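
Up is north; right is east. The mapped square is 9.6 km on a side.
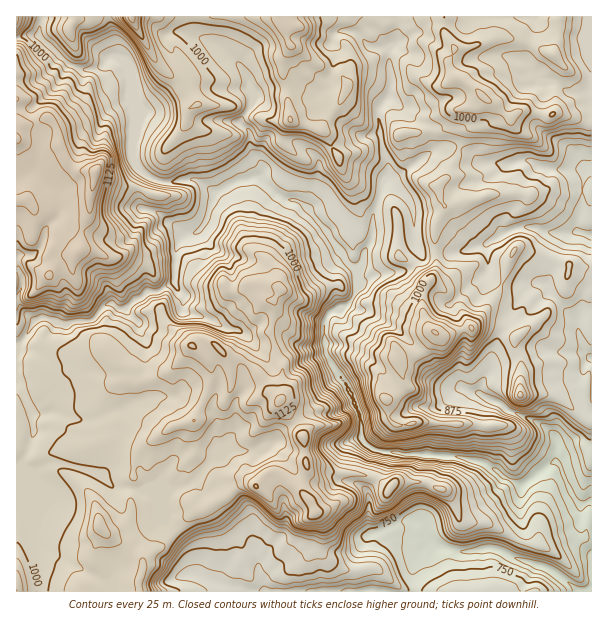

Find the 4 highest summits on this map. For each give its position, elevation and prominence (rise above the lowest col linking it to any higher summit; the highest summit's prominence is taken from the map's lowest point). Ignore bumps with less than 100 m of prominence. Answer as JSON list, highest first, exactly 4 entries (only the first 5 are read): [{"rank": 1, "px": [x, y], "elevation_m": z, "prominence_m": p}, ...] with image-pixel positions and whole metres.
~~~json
[{"rank": 1, "px": [96, 171], "elevation_m": 1245, "prominence_m": 605}, {"rank": 2, "px": [279, 401], "elevation_m": 1157, "prominence_m": 204}, {"rank": 3, "px": [435, 332], "elevation_m": 1102, "prominence_m": 182}, {"rank": 4, "px": [483, 96], "elevation_m": 1053, "prominence_m": 119}]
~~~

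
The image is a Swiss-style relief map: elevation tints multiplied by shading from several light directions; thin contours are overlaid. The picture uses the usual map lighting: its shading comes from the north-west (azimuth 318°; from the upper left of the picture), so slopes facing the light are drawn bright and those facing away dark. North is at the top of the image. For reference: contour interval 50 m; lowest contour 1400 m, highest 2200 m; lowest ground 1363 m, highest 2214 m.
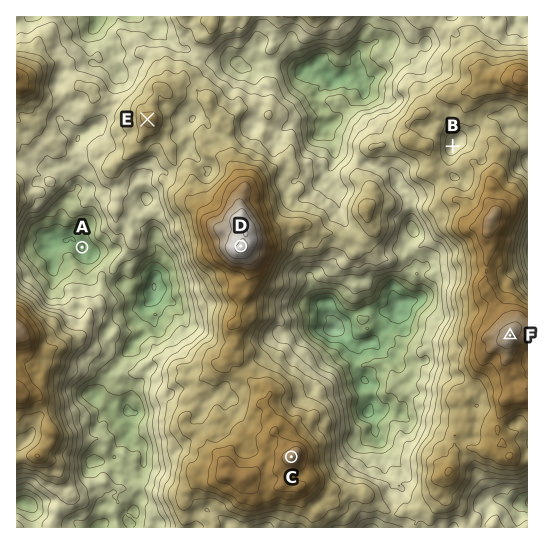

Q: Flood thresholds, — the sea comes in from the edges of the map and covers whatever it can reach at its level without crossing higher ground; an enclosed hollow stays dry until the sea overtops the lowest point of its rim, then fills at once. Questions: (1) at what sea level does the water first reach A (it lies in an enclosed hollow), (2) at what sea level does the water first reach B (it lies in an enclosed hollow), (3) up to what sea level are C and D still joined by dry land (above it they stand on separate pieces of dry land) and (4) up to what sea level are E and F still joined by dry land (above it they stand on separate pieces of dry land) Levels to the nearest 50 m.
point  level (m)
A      1600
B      1800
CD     1900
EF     1750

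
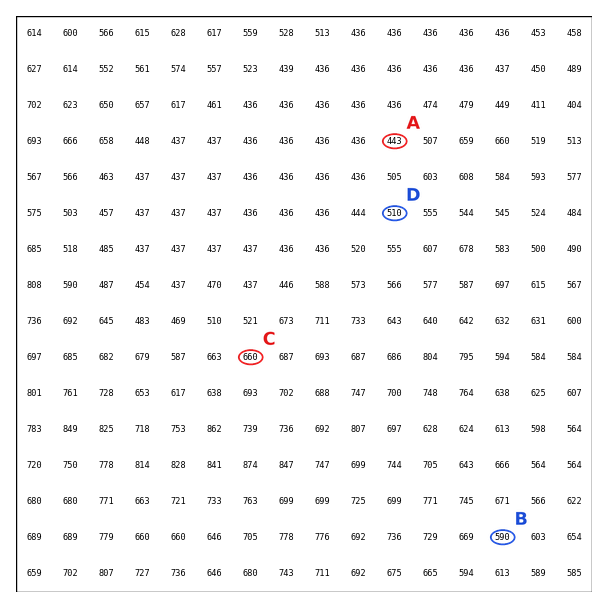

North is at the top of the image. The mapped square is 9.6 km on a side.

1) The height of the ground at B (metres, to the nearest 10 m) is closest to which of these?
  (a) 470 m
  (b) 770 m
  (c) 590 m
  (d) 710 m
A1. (c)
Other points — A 440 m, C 660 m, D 510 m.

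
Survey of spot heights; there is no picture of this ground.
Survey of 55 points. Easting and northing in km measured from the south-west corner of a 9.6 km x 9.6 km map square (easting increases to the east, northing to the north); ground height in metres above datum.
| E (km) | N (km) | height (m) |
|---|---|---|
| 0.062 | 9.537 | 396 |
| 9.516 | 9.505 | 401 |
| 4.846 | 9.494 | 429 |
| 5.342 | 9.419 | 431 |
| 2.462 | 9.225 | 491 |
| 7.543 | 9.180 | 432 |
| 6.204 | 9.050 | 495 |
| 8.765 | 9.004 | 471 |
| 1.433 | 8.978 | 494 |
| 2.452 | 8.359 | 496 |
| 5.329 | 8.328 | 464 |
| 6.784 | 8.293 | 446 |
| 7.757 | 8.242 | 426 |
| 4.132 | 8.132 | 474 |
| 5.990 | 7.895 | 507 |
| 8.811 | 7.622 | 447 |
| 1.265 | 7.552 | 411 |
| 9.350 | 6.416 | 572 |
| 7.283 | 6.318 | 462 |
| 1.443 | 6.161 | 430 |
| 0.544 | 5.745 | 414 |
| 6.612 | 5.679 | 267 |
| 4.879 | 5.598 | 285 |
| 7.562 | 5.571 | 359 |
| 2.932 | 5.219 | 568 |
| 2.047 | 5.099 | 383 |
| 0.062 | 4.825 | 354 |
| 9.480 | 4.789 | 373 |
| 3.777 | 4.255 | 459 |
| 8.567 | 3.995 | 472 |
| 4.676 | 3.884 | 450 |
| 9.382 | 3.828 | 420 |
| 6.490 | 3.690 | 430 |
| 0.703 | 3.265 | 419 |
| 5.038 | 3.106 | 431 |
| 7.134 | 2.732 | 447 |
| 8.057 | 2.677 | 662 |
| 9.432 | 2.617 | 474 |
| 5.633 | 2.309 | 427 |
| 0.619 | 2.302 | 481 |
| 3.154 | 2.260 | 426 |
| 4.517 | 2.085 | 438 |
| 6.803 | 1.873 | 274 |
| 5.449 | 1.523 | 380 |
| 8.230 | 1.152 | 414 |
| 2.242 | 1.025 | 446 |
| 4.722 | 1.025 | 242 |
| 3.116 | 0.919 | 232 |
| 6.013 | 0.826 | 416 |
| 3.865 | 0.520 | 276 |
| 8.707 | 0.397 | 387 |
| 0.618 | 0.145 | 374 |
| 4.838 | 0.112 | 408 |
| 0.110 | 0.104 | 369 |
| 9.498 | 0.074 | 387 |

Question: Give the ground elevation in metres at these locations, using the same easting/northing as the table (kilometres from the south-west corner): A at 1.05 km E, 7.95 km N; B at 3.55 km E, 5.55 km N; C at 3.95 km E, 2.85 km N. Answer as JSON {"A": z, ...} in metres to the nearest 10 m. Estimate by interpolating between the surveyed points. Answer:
{"A": 340, "B": 530, "C": 430}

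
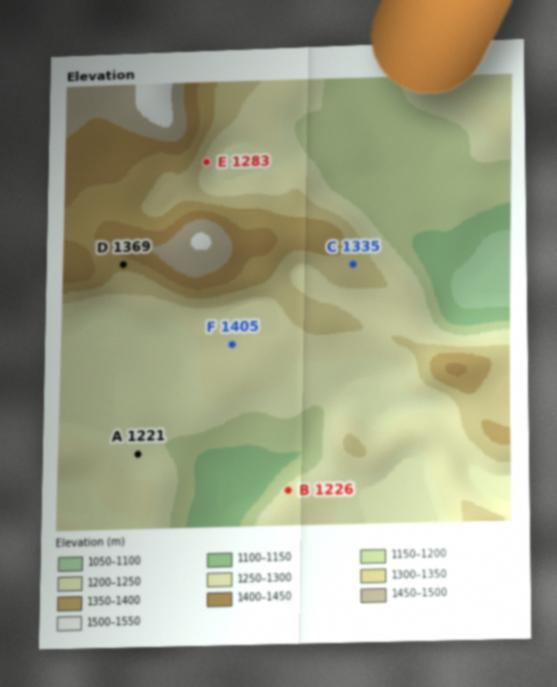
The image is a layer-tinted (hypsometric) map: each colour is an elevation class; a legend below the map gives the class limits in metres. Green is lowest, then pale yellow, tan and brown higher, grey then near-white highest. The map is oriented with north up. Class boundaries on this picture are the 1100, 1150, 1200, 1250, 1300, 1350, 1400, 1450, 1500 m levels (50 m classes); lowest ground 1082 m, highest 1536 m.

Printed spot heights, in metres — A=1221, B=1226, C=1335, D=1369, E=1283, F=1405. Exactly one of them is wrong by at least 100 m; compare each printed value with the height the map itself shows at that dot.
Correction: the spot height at F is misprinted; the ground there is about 1280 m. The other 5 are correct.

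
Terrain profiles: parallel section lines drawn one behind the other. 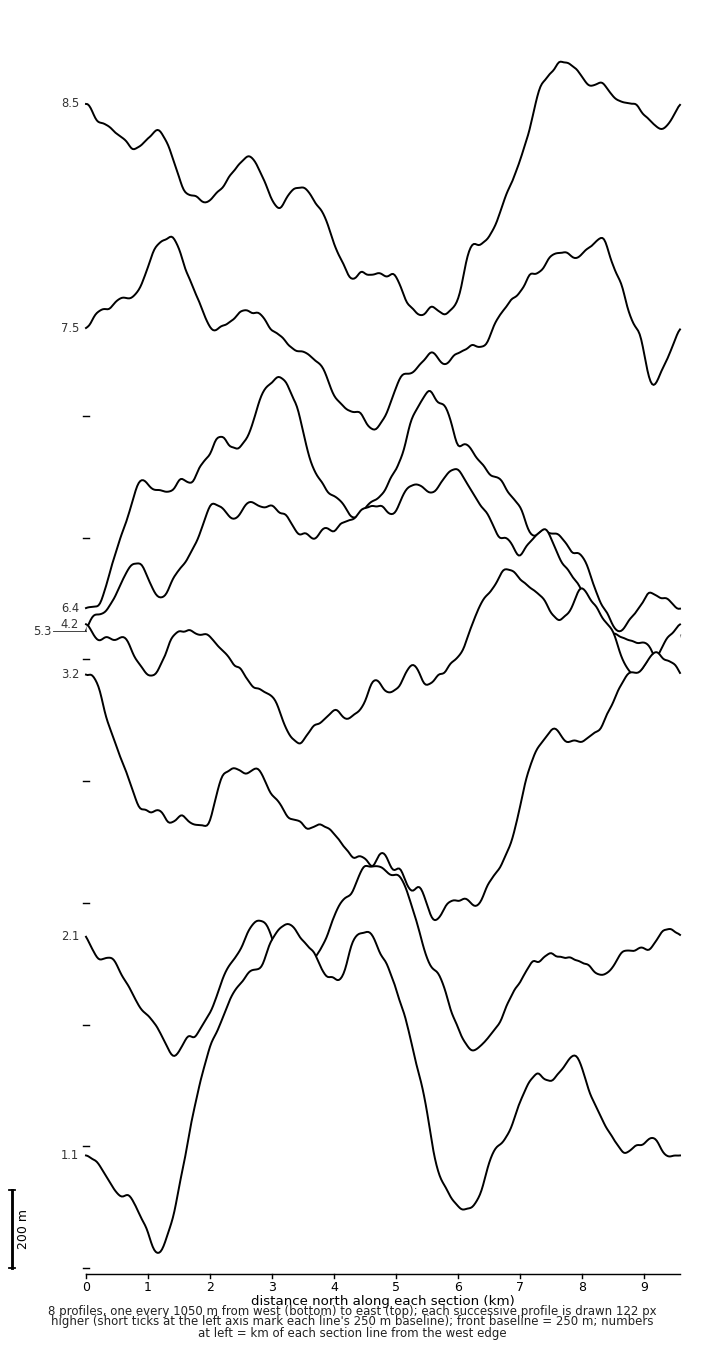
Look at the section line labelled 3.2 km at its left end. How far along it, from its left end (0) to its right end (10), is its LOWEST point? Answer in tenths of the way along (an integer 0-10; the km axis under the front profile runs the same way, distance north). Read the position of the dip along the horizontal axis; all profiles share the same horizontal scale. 6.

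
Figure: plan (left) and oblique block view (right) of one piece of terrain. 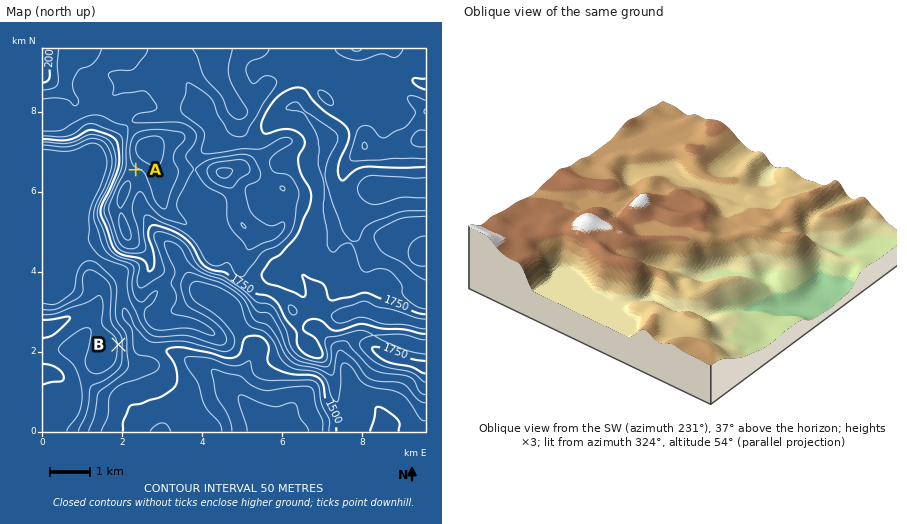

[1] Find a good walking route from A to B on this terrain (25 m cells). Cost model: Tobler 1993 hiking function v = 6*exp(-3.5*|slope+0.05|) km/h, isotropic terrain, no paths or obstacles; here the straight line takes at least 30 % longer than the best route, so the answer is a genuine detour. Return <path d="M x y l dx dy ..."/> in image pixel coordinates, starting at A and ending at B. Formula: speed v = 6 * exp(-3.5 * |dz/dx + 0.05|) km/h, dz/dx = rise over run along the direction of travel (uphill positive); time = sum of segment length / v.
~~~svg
<path d="M136 170l2 6 2 10 2 6 0 18 2 4 0 24 6 10 0 8-6 12-10 8-10 20-2 2-6 14 0 14 2 6 0 12"/>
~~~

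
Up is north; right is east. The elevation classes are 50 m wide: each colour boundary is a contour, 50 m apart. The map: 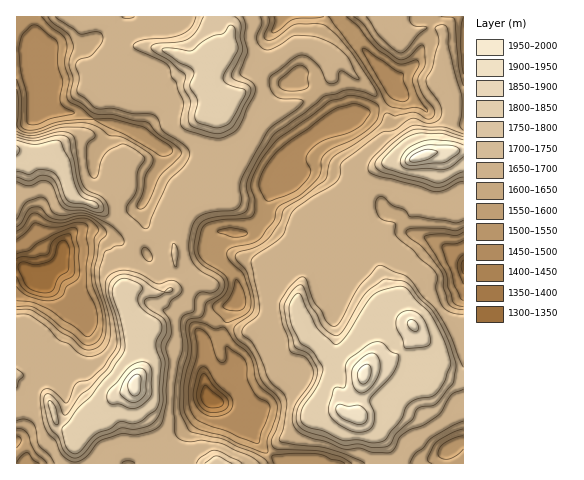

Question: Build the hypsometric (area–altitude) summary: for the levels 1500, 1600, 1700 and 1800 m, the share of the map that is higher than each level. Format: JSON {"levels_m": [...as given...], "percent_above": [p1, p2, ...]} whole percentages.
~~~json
{"levels_m": [1500, 1600, 1700, 1800], "percent_above": [89, 73, 27, 16]}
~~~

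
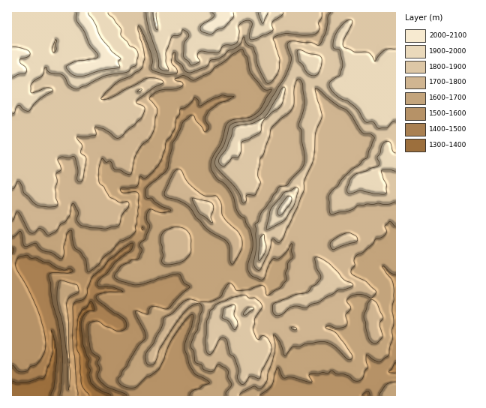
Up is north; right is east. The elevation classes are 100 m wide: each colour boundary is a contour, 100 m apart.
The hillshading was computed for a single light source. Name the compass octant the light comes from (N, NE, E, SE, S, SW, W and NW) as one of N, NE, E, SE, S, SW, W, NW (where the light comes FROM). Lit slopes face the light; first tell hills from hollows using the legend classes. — NE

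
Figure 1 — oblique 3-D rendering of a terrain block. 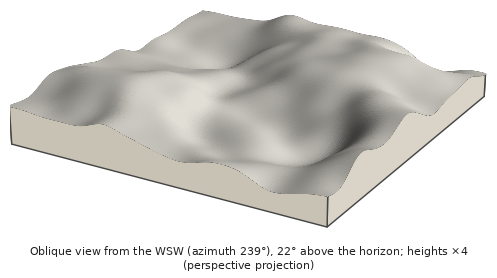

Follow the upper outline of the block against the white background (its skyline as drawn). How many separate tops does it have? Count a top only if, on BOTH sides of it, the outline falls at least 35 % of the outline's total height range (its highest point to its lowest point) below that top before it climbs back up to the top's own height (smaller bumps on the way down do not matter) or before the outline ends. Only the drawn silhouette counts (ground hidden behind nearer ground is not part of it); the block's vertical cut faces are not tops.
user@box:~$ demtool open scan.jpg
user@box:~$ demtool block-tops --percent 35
1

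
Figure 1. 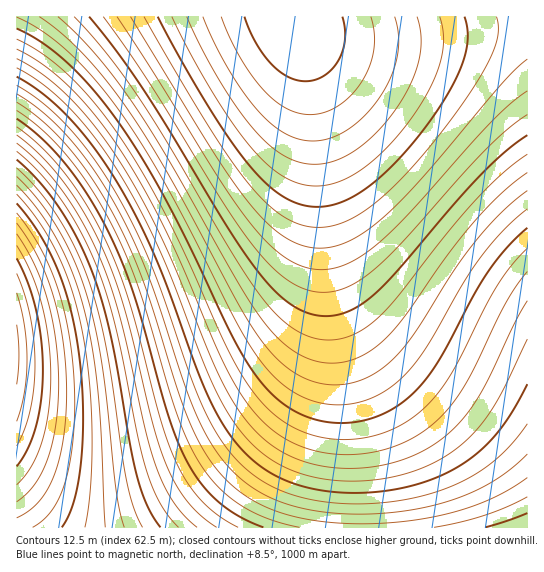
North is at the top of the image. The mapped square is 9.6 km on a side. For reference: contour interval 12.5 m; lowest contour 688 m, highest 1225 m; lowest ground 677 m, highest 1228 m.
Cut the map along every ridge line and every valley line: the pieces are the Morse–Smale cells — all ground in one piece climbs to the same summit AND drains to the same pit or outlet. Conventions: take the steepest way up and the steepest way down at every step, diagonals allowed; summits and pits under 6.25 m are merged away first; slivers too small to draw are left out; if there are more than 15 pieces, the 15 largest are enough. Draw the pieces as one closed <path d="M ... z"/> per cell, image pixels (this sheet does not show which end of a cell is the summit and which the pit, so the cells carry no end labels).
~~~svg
<path d="M527 16l-511 1 1 511 346-1 0-37-4-52-30-157-17-195-8-39-11-25 17 10 11 3 22 2 32 0 83-8 51-9 18-1z"/><path d="M527 19l-101 14-51 4-32 0-22-2-11-3-15-9 9 24 8 39 17 195 30 157 4 90 165-1z"/>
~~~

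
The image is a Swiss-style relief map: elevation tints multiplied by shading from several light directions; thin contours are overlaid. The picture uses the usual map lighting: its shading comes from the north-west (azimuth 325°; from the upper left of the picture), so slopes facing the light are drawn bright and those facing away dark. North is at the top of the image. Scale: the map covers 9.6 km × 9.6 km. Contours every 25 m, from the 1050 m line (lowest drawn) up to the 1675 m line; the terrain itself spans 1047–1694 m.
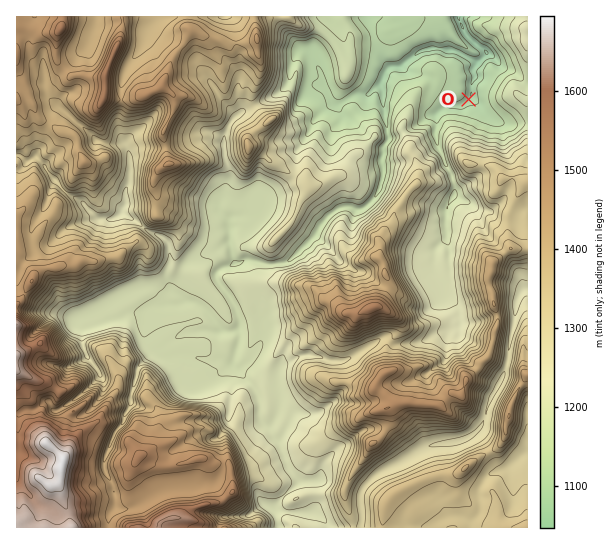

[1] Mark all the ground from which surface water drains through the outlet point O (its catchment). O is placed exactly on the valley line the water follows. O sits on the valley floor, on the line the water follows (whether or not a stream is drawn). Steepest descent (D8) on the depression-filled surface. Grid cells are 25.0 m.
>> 10.225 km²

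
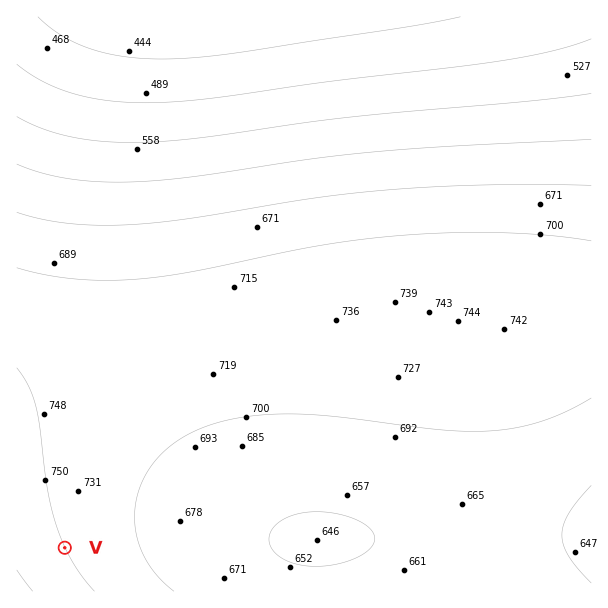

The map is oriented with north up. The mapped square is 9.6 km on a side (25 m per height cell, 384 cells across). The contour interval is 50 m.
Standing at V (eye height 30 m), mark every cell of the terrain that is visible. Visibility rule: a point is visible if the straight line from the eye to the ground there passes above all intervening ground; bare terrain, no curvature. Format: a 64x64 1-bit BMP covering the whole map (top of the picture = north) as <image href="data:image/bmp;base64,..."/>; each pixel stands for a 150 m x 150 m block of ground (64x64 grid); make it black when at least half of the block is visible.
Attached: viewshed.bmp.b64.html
<image width="64" height="64" href="data:image/bmp;base64,Qk0+AgAAAAAAAD4AAAAoAAAAQAAAAEAAAAABAAEAAAAAAAACAAATCwAAEwsAAAIAAAAAAAAA////AAAAAAD/////////4P/////////g/////////+D/////////4P/////////g/////////+D/////////4P/////////g//////////D/////////8P/////////w//////////D/////////+P/////////4//////////j/////////+P/////////8//////////z//////////P/////////+//////////7//////////v/////////+//////////7//////////n/////////8D/////////wD////////+AB////////gAA///////8AAAP/////+AAAAD////8AAAAAAP//gAAAAAAAAAAAAAAAAAAAAAAAAAAAAAAAAAAAAAAAAAAAAAAAAAAAAAAAAAAAAAAAAAAAAAAAAAAAAAAAAAAAAAAAAAAAAAAAAAAAAAAAAAAAAAAAAAAAAAAAAAAAAAAAAAAAAAAAAAAAAAAAAAAAAAAAAAAAAAAAAAAAAAAAAAAAAAAAAAAAAAAAAAAAAAAAAAAAAAAAAAAAAAAAAAAAAAAAAAAAAAAAAAAAAAAAAAAAAAAAAAAAAAAAAAAAAAAAAAAAAAAAAAAAAAAAAAAAAAAAAAAAAAAAAAAAAAAAAAAAAAAAAAAAAAAAAAAAAAAAAAAAAAAAAAAAAAA=="/>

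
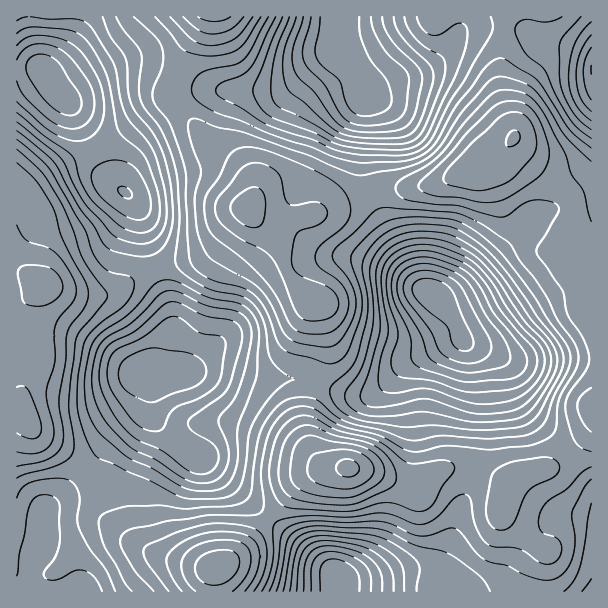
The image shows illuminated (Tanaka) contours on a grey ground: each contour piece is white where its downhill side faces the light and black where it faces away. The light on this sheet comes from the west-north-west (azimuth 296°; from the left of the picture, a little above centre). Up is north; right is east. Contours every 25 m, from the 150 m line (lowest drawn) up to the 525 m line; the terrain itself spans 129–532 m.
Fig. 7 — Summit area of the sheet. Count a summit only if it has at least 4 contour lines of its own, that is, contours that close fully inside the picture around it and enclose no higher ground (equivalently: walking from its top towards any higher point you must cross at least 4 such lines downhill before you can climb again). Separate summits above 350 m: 1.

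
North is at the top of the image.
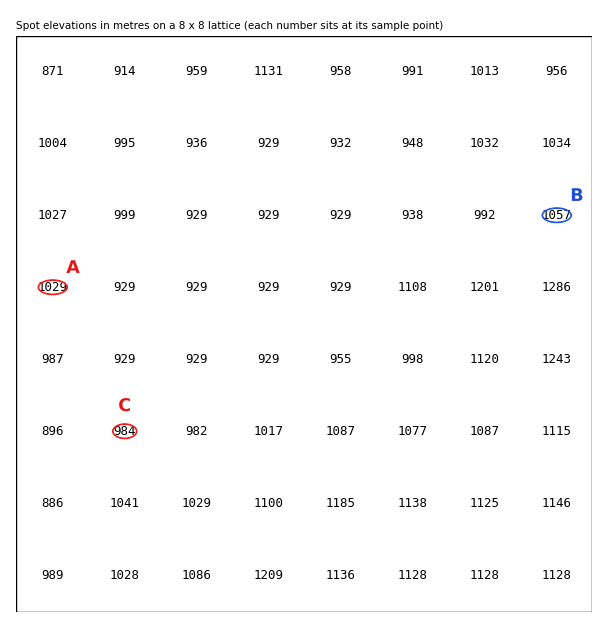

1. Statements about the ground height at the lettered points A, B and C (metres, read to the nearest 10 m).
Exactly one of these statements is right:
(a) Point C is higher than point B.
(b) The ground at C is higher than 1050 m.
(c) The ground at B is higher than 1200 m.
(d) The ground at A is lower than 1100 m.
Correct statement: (d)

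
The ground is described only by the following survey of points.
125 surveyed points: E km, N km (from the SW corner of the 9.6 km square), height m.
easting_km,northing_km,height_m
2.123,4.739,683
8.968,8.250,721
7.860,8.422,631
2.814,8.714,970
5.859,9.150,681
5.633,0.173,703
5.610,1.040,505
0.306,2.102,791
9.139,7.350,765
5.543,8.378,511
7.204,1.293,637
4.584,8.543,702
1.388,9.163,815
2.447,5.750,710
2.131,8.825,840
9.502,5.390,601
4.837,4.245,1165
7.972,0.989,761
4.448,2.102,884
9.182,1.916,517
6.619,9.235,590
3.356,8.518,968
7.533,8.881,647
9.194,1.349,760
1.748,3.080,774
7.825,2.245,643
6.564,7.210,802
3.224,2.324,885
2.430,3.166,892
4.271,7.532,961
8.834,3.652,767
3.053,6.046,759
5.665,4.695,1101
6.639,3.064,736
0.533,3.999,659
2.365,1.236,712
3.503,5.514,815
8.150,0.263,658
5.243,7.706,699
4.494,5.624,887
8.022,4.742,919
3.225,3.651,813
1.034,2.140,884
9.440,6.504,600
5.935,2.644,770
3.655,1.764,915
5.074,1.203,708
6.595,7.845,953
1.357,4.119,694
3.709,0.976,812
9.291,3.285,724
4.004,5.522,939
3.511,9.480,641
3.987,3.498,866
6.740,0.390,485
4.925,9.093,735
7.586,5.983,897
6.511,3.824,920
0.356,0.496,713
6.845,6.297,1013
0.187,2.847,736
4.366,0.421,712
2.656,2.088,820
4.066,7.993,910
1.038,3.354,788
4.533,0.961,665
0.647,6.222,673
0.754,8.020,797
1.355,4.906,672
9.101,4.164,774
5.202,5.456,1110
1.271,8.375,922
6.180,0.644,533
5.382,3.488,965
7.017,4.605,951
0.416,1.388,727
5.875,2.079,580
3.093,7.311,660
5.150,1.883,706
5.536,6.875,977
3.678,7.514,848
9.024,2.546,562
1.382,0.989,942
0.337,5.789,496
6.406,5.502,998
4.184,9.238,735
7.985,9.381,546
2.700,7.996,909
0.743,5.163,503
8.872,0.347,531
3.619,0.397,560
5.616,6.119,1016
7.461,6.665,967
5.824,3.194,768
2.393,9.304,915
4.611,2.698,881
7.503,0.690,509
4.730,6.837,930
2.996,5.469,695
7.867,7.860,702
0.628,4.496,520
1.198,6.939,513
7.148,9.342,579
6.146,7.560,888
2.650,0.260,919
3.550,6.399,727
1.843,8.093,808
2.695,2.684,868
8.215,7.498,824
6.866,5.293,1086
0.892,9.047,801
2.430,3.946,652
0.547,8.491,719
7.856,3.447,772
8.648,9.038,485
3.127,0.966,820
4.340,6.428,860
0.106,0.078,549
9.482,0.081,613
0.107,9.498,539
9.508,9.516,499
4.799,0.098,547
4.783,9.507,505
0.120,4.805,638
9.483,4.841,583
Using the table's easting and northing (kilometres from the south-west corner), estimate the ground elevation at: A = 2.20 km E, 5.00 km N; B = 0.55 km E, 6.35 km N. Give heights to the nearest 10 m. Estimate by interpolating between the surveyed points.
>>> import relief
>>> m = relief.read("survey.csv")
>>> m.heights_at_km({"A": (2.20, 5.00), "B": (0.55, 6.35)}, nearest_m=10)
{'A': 680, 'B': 600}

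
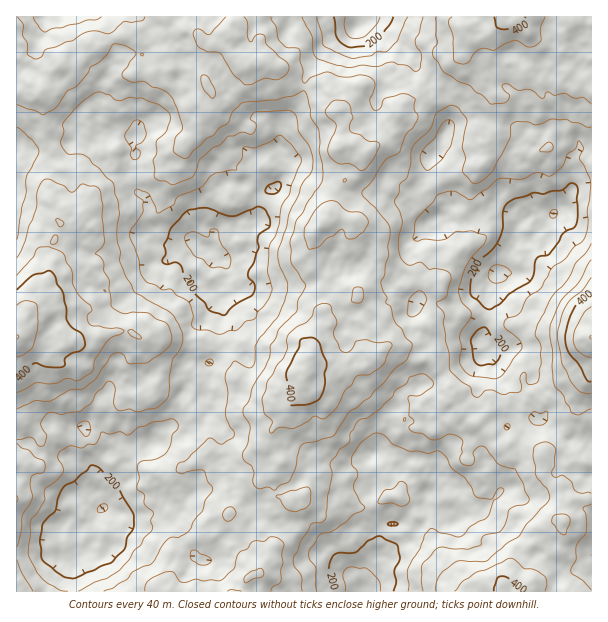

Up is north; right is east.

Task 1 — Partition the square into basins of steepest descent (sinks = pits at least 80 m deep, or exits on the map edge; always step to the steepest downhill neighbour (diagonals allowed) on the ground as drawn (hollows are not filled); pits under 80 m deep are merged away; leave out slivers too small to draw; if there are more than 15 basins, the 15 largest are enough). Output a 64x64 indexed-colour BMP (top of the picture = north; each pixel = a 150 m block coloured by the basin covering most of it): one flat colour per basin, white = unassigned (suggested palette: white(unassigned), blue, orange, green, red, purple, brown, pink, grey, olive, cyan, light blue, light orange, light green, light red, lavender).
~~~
<image width="64" height="64" href="data:image/bmp;base64,Qk12CAAAAAAAAHYAAAAoAAAAQAAAAEAAAAABAAQAAAAAAAAIAAATCwAAEwsAABAAAAAAAAAA////ALR3HwAOf/8ALKAsACgn1gC9Z5QAS1aMAMJ34wB/f38AIr28AM++FwDox64AeLv/AIrfmACWmP8A1bDFAFVVVVVVVVVVURERERM0RERERERERERERERERDMzMzMzVVVVVVVVVVVRERERETREREREREREREREREREQzMzMzNVVVVVVVVVVVERERERNERERERERERERERERERDMzMzM1VVVVVVVVVVUREREREzREREREREREREREREREQzMzMzVVVVVVVVVVVVEREREzNEREREREREREREREREREMzMzNVVVVVVVVVVVVRERETMzRERERERERERERERERERDMzM1VVVVVVVVVVVVVVERMzM0REREREREREREREREREQzMzVVVVVVVVVVVVVVURMzMzREREREREREREREREREREMzNVVVVVVVVVVVVVEREzMzREREREREREREREREREREQzM1VVVVVVVVVVVVERETMzNERERERERERERERERERERDMzVVVVVVVVVVVVEREREzMzNEREREREREREREREREREMzNVVVVVVVVVVVURERERMzMzREREREREREREREREREQzM1VVVVVVVVVVURERERETMzM0REREREREREREREREQzMzVVVVVVVVVVVVERERERETM0RERERERERERERERERDMzMVVVVVVVVVVVVVERERERREREREREREREREREREREMzMxFVVVVVVVVVVVVREVURFEREREREREREREREREIiIzMzERVVVVVVVVVVVVVVVVVERERERERERERERERCIiIiMzMREVVVVVVVVVVVVVVVVUREREREREREREREREIiIiIjMxERVVVVVVVVVVVVVVVVVERERERERERERERCIiIiIiMzEREVVVVVVVVVVVVVVVVVRERERERERERERCIiIiIiIjMRERVVVVVVVVVVVVVVVVVERERERERERERCIiIiIiIiMxERFVUREVVVVVVVVVVVVVRERERERERERCIiIiIiIiIzERFVURERERVVVVVVVVERFUREREREREREIiIiIiIiIiMREVVREREREVVVVVVRERERREREREREREIiIiIiIiIiIhERVVEREREVVVVVVVERERFEM0REREREQiIiIiIiIiIiERFRERERERVVVVVVERERETMzMzREREQiIiIiIiIiIiIRERERERERVVVVVVEREREREzMzMkRCIiIiIiIiIiIiIhETMRERERFVVVVVERERERETMzMyIjMiIiIiIiIiIiIiMzMzMzERERURERERERERERMzMzIiIjIiIiIiIiIiIiITMzMzMRERERERERERERERETMzMyIiIiIiIiIiIiIiIhMzMzMxEREREREREREREREREzMzIiIiIiIiIiIiIiIiEREREREREREREREREREREREzMzIiIiIiIiIiIiIiIiIRERERERERERERERERERERERMzIiIiIiIiIiIiIiIiIhERERERERERERERERERERERMzMiIiIiIiIiIiIiIiIiEREREREREREREREREREREREzMzIiIiIiIiIiIiIiIiIRERERERERERERERERERERETMzMiIiIiIiIiIiIiIiIhERERERERERERERERERERETMzMzIiIiIiIiIiIiIiIiERERERERERERERERERERERMzMzMiIiIiIiIiIiIiIiIREREREREREREREREREREREzMzMyIiIiIiIiIiIiIiIhERERERERERERERERERERETMzMzIiIiIiIiIiIiIiIiEREREREREREREREREREREREzMyIiIiIiIiIiIiIiIiIRERERERERERERERERERERERMiIiIiIiIiIiIiIiIiIhEREREREREREREREREREREREiIiIiIiIiIiIiIiIiIiERERERERERERERERERERERERIiIiIiIiIiIiIiIiIiIREREREREREREREREREREREREiIiIiIiIiIiIiIiIiIhERERERERERERERERERERERESIiIiIiIiIiIiIiIiIiERERERERERERERERERERERERMyIiIiIiIiIiIiIiIiIREREREREREREREREREREREREzIiIiIiIiIiIiIiIiIhERERERERERERERERERERERETMyIiIiIiIiIiIiIiIiERERERERERERERERERERERERMzMiIiIiIiIiIiIiIiIREREREREREREREREREREREREzMzIiIiIiIiIiIiIiIhERERERERERERERERERERERETMzMyIiIiIiIiIiIiIiERERERERERERERERERERERERMzMzIiIiIiIiIiIiIiIREREREREREREREREREREREREzMzMyIiIiIiIiIiIiIhEREREREREREREREREREREREzMzMzMiIiIiIiIiIiIiEREREREREREREREzERERERETMzMzMzMiIiIjMiIiIiIzMzERERERERMzMzMxERETMzMzMzMzMzIiIiMzIiIjMzMzMxEREREREzMzMzERETMzMzMzMzMzMyIiIzMjMzMzMzMzERERETMzMzMzMxEzMzMzMzMzMzMzIiIzMzMzMzMzMzMzERERMzMzMzMzMzMzMzMzMzMzMzMyIiMzMzMzMzMzMzMxEREzMzMzMzMzMzMzMzMzMzMzMzMiIzMzMzMzMzMzMzMxEzMzMzMzMzMzMzMzMzMzMzMzMzIjMzMzMzMzMzMzMzMzMzMzMzMzMzMzMzMzMzMzMzMzMzMzMzMzMzMzMzMzMzMzMzMzMzMzMzMzMzMzMzMzMzMzMzMzMzMz"/>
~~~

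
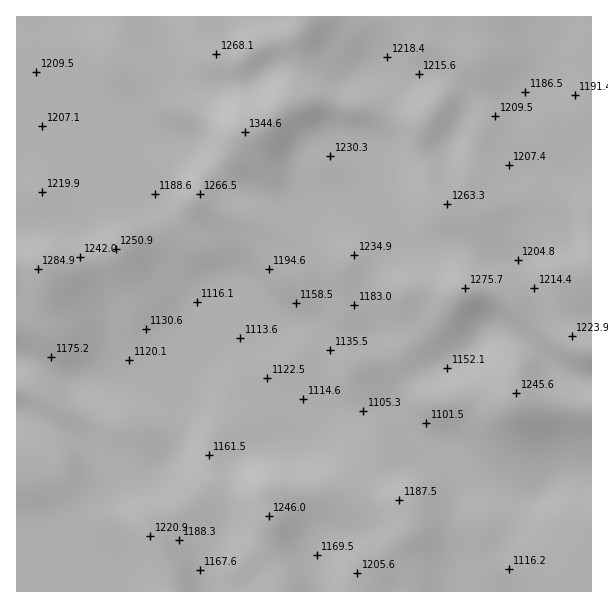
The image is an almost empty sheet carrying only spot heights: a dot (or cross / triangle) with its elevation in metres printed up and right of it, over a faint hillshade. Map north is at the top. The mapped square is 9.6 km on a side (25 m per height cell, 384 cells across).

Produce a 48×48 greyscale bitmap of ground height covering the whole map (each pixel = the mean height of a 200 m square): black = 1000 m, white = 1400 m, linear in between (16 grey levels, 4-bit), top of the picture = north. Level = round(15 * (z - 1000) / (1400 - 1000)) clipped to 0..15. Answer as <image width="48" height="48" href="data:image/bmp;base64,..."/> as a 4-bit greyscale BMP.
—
<image width="48" height="48" href="data:image/bmp;base64,Qk32BAAAAAAAAHYAAAAoAAAAMAAAADAAAAABAAQAAAAAAIAEAAATCwAAEwsAABAAAAAAAAAAAAAAABEREQAiIiIAMzMzAERERABVVVUAZmZmAHd3dwCIiIgAmZmZAKqqqgC7u7sAzMzMAN3d3QDu7u4A////AGZmZmZmZ3h2ZneIh3d4h3dmZVVVVERERGZmZmZmd4h2Z3eIh3Z4iHd2ZVVVVERERGZmZmZneIh2Z3iId2Z3iHd2ZVVVRERERGZmZmd3iId2Z3iId2Z3d3d3ZlVURERERGZmZ3d3iId2Z3iIh3Z3d3eHdlVUQzRERGZmd3d4iHd3d3iZh3d3d3eHdlVEMzRERHd3d3d4h3d3d3iZmHd3d3d3ZVRDMzNERHd3d3d3Znd3d4iZmIiHd3d3ZUMzMzMzM4iIh3ZmZmd3d4iZmIiHdmZmVDMzMzMzM4iIh2ZmZmZnd3eIh3d2ZlVVQzMzMzMyIpmIh2ZmZlVmZmZmZmZmVVVEMzMzREMzIpiIdmZmZlVWZVVVVVVVVVRDMzNEVUQzM4iHZmZmZlVVZVVVVERFVURDMzRVZVVERHd3Zmd3ZVVVVVVVVEREREQzNEVmd2ZmVnd3d3d2ZVRFVVVVVEREREM0RVZ3iId3d3d3dmZlVURFVVVVVERERENFZnd4mZiIh4iHZVVVREREVVVVRERERERFZneImZiHd4d2VVREREREVVVVVERVVVVVZneImZh2ZnZmVVVERERERVVVVVVVZVVVVmZ4iYdmZ2ZmZlVVRERERERFVVVWZmZmZmZniHd3iHeIdmVVVEREREREVVVWZmZ3d2Zmd3eImYiIh2VVVURERERERVVmZmd4iHdmZ3iIiJmYh2ZmVVRERERERVZmZneIiYd2eIiIiJmZh3ZmZVVERERFVWZ3d3iJmZmIiZiIiKqpiHZmZlVERERVZ3d3d4mZmqqZmZiImaqqmHd3dmVUREVWd3d4iImZmqqqmYiZmau6mYiIdmVVVVVniIiIiJmZmZqZmIiZqqqqqZmYh2ZmVWZ4iIiJmYiIiJmYiIiZmpqpmZmZh3d2ZniIiIiJmIiIiJmYiIiJmYiIiImZiHd3d4iIiIiIiIiIiJmZiIiIiIiIiIiIiId3iJmYiIiIiIiImZmZmIiIiIiIiIiId3iJmZmIiIiIiIiJmqqZmYiIiIiIiIh3d3iamZiIiIiIiIiJqqqZmYiHeIiIiIh3d3iamYmZiIiIiIiJqqqZmYh3d4iIiIh3d3iZmZmpmIiIiIiZqZmZiId3d4iIiIh3d4iJmru6mZmYiIiZmZmZiHd3d4iIiIh3d3eIq8y6mZmIiIiZmZmYiHd3d4iIiIh3d3d4rN3LqZmIiImamYiIh3d3d4iIiIh3d4iJrN3cupmJmZmqqYiIh3d3d4iIiIh3iIiZq8zMy6qaqpmqqYiIh3d3d4iIiIh4iJmZmrvMzLuqqpmZqZiIh3d3d4iIiIiIiZmZmaq8zMuqqZmZmZiId3d3d4iIiIiJmZmZmaqru7qpmIiIiYiIh3d3d4iIiIiZmYiZmqqqu7qZiIiIiJmZiHd3d4iIiImZmYmZqru7u7qpmIiJmZmZiHd3d4iIiJmZmYmaqrvMzLuqmYiZmZmZiHd3d4iIiImZmZmaqqu8zcu6qZmZmZmYiHd3d4iIiImZmZmaqqq7zdy6qpmZmZmZiId3dw=="/>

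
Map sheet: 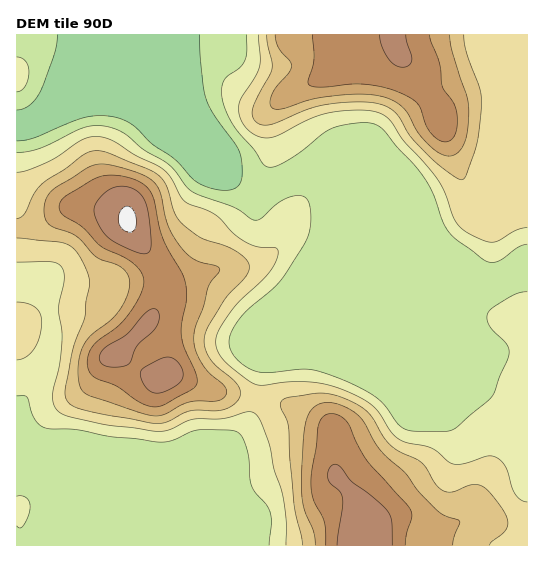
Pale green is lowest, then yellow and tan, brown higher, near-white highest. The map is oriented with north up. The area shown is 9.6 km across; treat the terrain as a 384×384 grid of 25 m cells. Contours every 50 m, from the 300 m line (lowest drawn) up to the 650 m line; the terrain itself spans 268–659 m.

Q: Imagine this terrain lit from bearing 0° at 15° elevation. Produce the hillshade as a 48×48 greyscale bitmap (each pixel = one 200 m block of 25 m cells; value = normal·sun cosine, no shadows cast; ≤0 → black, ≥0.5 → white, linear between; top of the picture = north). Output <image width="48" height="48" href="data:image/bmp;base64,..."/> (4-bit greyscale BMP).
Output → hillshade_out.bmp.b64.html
<image width="48" height="48" href="data:image/bmp;base64,Qk32BAAAAAAAAHYAAAAoAAAAMAAAADAAAAABAAQAAAAAAIAEAAATCwAAEwsAABAAAAAAAAAAAAAAABEREQAiIiIAMzMzAERERABVVVUAZmZmAHd3dwCIiIgAmZmZAKqqqgC7u7sAzMzMAN3d3QDu7u4A////AHeIiIiIiIiIiIiIiIh2eIiIiHd4h2VWeHeIiIiIiIiIiIiIiIdmaIiZiHd4h2VmeHd4iIiIiIiIiIiId3dlZ4mZmIeJmXd4mYh4iIiIiIiIiIiHZndlZ4maqpmqupmaqpiIiIiIiIiIiIiHZmd2Znmqqqq7u6qqqZmIiIiIiIiIiIiHZmd3d3mqqqqqu7qpmZmIiIiIiIiIiIiId2d4iImqqqqqq7upiJiIiIiIiIiIiIiId3eImZmqu7uqq7qpmYh4iIh3d3Z3iIh3d3eImZmqzdy7qqqZmXd3d3ZVVENFZ3d3d3eIiZmrze3LqZmZmXZlVDMiEQATRERWd3eIiJmrzd3cupmZiHdkMRAAAAAAEQE1ZmeJqqu8zLu6qqmYiHd1MRERAAAAAAAkZneazd7ty5iImqqYh3h2VDMzIiEQASJFeJms7//+yYiIiKqYd3eIhlRERFQiNXiJq8zN///smIiIiImYd2eJmFQ0VndlabzM3e7u7+25iIiIiIiYiFZ4mGREaJmZq97tzN3dzKmIiIiIiIiZmVVomZh2eJqqu8zLqaqqqYiIiIiIiIiImVZniry5h4mqqZqZiIiIiIiIiIiIiIh3d3d3ic3sl2eJh3d4iIiIiIiIiIiIiIdlZph3iaztuXd3dVVWiIiIiIiIiIiIiIZmZpmHiJrMy5h3ZUREZ4iIiIiIiIiIiHeIiJmIiIibu6mHdlQzRniIiIiIiIiIiImquoiIiIiJqqmIh2VDNGeIiIiIiIiIiImqvIiIiId3iIiIh2VEREaIiIiIiIiIiIiJq3d3d3ZVVWiZmYdmZUV4iIiIiIiIiIZmiWZmZlQyI2iauqmZl2VniIiIiIiIh2VFZ1REREMRE2mru7vMuoZWiIiIiIiIdkRERFRDIjMiNXm7qrzMu5dmeIiIiIiIYzNEQ3ZTIjRVV4q7qqu7qph3eIiIiIiHQzRVVJhkNFZ3iJmqqruqmZmIeIiIiIiGVVZ3ZpmHd3iJmZmrzMy6maqYeIiIiIh2ZniId5mqqqmqu7qr3u3KmZqYd4iIiIh1Z4iIiKq83Lu97tu83ty5iImZh4iIiIdUVoiIiKvN3czf//7cy6qYd3iIh4iIiIUzRniIiLvM3d3v///sqIiHdmZ4iIiIiGMiNXiIiNzMzM3u///aiIh2ZmZneIiIhjERJGeIh93dzd3d3e2oiIdURFVmZ3d3ZCESNGeId8zd3u7t3LmIiHUyIjRVVmZmQyI0VmeIh4ms3v/u25iIh1Q0MyIzRERDMzRXd3eIiUaJq93cuYiIh1VndTEREREREjV4mIeIiURoiJmZiIiIhmaJmGMQAAAAATWJmYiIiFVniIiIiIiId3iaqpdTEAAAAkZ5mpiIiHZniIiIiIiId4mqu7qXVDMzNFZ4mZmIiIdmeIiIiIiId4mqqZmZd2ZmZmd4mZmIiJh2eIiIiIiId4mZh2Z4h3d3d3iJmZmIiJiHeIiIiIiIeIiIdlVnh3d3d4mZmZiIiIiHeIiIiIiIiIiIdlVnd3h3d4mZmYiIiA=="/>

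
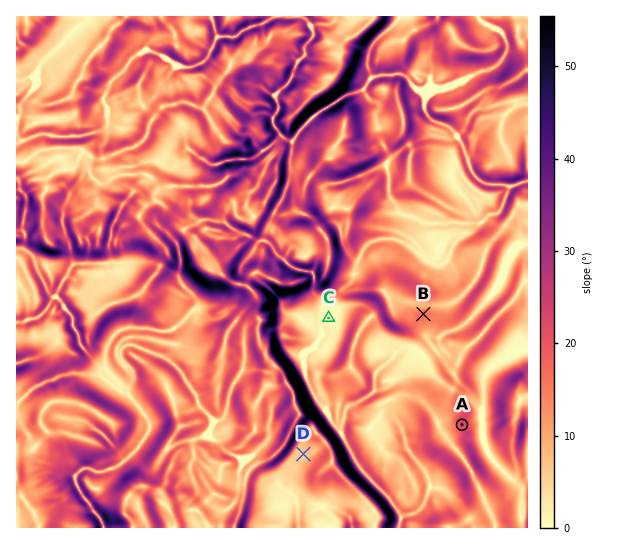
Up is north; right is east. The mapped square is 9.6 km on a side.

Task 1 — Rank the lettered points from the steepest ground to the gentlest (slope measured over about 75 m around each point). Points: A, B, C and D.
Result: A B D C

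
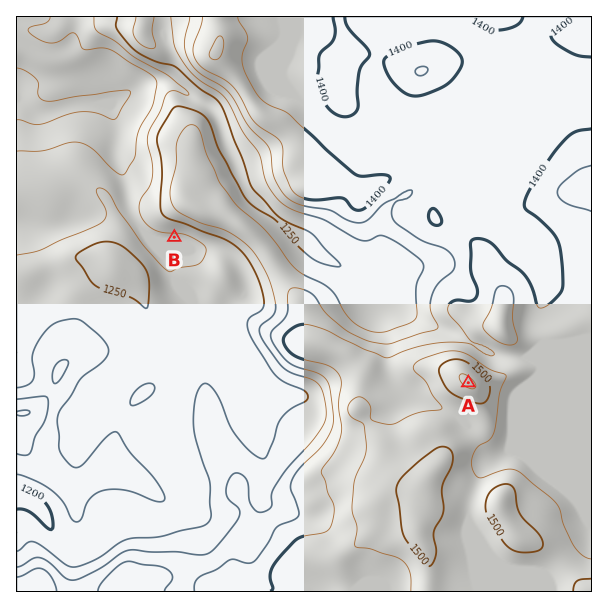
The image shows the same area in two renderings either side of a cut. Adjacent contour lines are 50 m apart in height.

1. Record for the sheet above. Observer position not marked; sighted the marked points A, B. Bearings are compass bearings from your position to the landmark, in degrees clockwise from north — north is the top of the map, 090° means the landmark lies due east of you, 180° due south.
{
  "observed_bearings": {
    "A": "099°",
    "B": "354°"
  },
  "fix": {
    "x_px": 185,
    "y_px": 338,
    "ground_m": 1210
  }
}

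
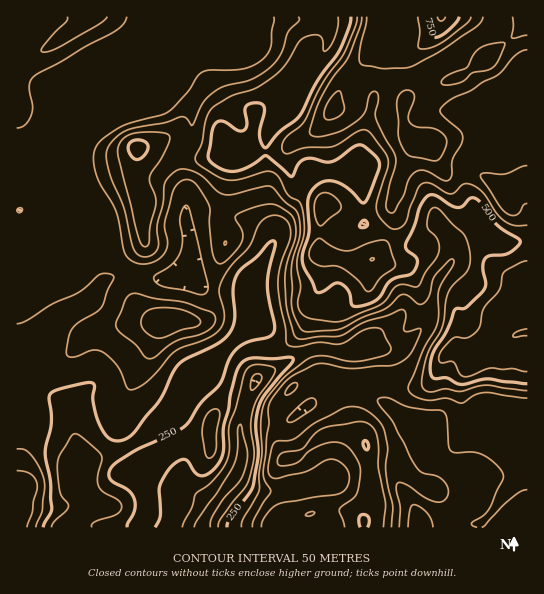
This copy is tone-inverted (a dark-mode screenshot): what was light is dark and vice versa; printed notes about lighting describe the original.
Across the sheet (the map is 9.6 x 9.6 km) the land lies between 130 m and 800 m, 400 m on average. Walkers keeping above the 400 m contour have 38.4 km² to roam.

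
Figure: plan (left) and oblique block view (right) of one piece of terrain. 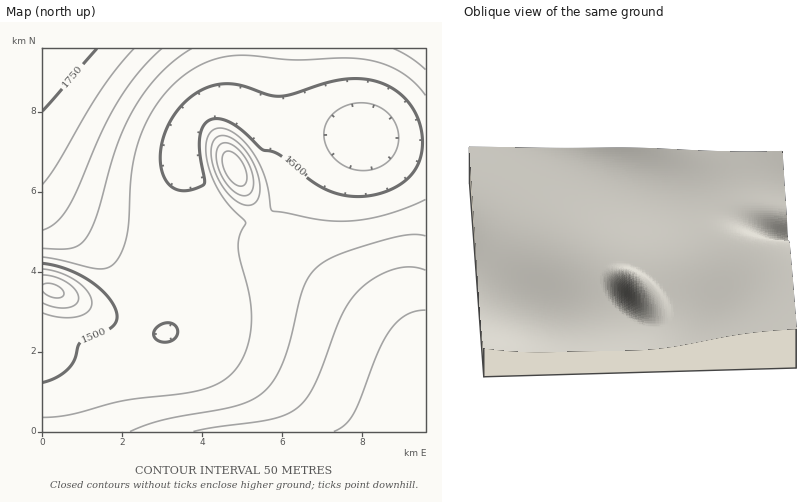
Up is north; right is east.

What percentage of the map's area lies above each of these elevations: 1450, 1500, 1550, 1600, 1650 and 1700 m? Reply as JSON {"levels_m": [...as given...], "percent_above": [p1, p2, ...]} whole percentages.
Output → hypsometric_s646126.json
{"levels_m": [1450, 1500, 1550, 1600, 1650, 1700], "percent_above": [96, 82, 51, 32, 20, 9]}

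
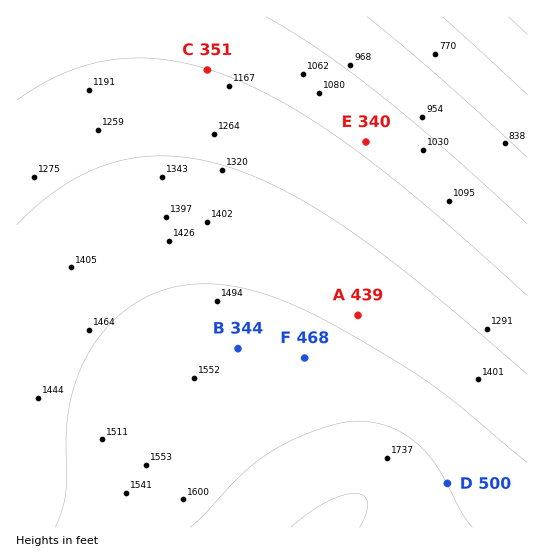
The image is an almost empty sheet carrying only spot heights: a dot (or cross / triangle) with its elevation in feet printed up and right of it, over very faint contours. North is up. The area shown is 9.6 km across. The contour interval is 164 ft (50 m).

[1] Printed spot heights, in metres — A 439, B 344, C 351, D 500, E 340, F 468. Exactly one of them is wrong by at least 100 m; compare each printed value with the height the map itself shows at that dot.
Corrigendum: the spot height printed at B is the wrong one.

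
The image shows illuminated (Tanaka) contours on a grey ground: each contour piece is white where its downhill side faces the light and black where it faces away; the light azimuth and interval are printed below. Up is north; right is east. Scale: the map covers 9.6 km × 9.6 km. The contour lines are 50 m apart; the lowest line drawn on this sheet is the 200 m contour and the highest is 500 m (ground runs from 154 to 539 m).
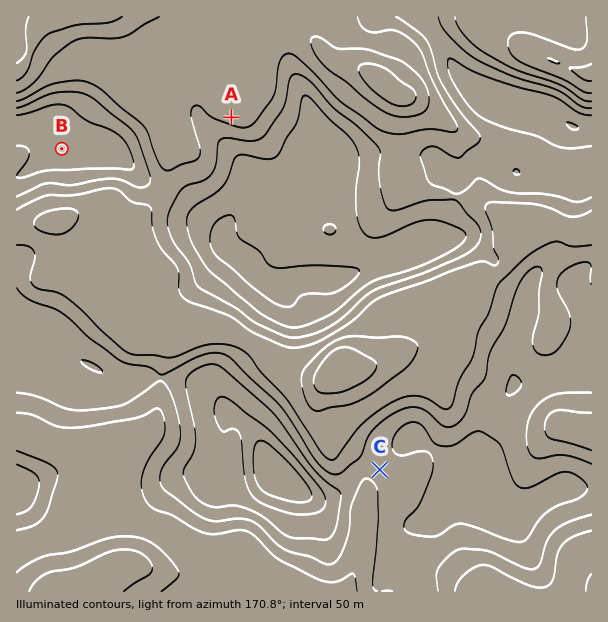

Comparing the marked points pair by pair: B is higher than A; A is lower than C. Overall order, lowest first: A C B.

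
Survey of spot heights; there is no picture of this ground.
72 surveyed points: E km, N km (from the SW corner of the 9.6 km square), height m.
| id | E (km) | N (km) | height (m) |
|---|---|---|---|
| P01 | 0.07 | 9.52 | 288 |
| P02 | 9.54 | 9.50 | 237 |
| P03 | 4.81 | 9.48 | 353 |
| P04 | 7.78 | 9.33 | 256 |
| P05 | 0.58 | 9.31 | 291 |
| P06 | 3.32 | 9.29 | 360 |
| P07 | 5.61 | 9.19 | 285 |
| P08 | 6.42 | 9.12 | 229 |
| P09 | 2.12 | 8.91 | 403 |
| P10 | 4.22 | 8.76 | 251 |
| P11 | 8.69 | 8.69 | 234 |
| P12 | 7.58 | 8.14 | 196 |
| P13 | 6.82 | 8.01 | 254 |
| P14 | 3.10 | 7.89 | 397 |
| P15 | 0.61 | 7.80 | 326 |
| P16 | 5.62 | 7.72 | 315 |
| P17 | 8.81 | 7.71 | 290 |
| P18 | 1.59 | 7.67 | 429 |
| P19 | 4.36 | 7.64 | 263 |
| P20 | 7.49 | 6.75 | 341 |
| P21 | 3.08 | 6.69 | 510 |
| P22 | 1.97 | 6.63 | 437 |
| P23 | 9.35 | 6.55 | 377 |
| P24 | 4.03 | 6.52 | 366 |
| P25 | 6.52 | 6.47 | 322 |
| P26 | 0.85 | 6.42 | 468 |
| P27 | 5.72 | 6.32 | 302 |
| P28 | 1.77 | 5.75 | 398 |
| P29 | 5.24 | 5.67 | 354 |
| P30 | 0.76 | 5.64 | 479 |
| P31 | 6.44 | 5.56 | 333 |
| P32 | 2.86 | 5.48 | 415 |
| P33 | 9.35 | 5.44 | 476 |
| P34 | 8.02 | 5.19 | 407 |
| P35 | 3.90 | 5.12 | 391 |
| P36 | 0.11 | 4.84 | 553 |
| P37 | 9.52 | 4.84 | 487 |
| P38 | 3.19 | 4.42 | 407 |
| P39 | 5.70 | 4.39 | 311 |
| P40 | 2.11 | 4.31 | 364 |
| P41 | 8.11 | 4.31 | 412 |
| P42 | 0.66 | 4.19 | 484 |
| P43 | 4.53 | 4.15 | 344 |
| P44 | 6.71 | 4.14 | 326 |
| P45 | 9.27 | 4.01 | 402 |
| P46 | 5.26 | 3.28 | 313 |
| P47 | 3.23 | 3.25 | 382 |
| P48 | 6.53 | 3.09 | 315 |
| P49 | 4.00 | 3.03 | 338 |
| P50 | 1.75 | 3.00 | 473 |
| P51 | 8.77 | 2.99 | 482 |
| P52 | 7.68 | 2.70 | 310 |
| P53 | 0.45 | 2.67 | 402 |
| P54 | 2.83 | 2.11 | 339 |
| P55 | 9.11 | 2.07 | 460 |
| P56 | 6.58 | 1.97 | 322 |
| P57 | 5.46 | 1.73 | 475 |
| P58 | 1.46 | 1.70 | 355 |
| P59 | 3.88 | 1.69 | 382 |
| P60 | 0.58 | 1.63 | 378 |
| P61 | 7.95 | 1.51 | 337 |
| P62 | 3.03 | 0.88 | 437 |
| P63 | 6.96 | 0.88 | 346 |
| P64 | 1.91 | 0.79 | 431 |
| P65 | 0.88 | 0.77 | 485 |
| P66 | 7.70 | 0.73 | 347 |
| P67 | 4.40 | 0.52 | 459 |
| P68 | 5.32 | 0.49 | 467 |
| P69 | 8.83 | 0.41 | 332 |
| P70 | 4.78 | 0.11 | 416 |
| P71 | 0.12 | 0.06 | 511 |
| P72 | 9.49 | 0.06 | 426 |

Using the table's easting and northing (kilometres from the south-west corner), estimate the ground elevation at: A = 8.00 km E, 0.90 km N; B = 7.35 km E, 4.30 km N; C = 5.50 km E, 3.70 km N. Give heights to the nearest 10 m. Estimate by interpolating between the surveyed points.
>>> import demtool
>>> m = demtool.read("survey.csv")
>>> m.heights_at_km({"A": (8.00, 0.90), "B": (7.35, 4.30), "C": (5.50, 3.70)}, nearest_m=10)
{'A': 340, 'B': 380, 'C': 290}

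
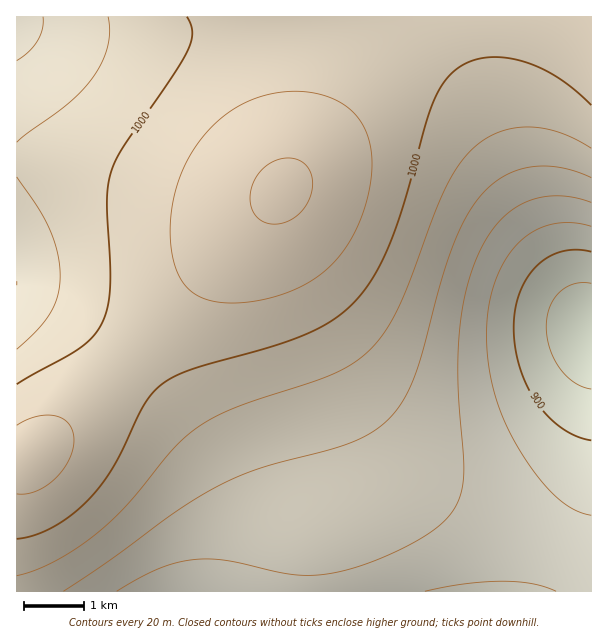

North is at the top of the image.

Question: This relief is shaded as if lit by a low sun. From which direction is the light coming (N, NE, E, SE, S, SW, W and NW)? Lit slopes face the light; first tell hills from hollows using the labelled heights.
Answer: NW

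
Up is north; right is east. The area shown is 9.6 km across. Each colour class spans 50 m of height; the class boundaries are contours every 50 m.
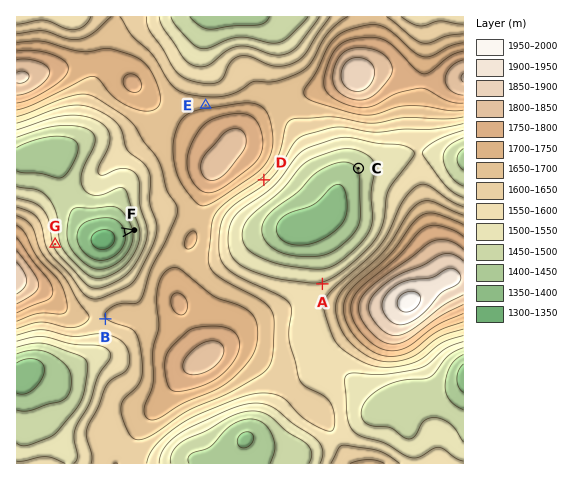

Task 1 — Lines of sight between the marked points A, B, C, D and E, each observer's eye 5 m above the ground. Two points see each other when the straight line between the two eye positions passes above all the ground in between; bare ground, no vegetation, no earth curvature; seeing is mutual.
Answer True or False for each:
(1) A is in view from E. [False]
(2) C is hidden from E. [True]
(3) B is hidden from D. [True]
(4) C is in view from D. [True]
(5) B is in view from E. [False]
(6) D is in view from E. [False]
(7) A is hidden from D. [False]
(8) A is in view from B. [False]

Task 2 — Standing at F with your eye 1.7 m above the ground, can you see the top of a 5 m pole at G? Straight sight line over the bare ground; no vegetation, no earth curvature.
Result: yes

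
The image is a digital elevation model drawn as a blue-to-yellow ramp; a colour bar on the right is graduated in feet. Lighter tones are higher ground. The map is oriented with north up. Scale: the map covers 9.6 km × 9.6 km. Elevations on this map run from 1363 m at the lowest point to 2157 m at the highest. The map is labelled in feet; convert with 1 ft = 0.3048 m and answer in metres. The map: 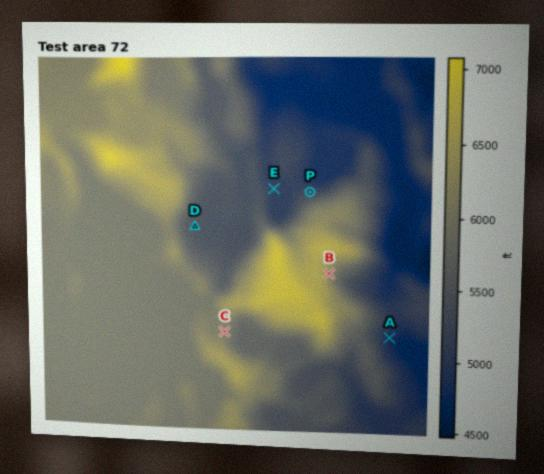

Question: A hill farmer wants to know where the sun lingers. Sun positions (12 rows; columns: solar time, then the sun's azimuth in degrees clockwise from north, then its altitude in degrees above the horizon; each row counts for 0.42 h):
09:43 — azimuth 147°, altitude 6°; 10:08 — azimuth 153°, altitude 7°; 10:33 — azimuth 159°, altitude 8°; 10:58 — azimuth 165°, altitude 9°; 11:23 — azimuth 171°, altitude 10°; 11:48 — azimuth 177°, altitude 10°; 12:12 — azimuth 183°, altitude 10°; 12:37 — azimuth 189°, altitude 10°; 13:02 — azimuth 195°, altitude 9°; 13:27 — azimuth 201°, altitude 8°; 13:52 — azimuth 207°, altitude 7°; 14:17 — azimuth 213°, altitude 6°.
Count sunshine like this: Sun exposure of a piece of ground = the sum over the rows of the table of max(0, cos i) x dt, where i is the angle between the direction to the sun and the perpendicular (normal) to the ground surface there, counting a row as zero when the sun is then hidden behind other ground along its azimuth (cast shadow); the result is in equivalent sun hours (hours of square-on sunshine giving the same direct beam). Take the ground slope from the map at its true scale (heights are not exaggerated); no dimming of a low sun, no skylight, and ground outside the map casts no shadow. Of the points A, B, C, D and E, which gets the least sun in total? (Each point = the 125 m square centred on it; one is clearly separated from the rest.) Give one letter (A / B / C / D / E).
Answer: E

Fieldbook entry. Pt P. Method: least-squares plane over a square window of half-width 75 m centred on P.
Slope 19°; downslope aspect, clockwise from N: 359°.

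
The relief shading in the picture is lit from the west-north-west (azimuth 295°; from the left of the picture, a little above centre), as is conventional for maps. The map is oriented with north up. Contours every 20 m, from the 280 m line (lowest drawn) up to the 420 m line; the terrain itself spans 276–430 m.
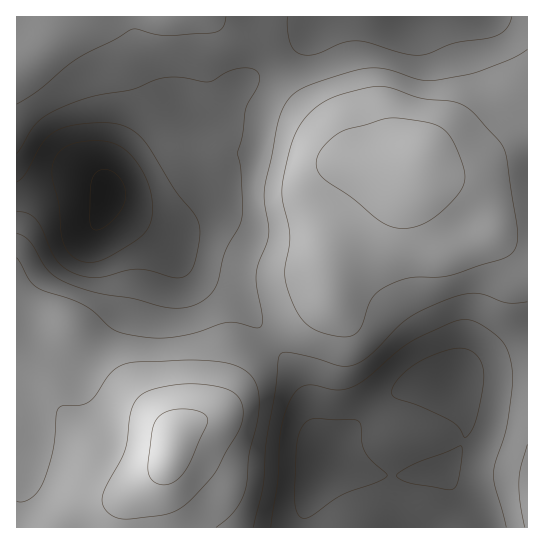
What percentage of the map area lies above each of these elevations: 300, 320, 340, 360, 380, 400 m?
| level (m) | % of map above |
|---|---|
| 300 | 96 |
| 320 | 87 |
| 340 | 66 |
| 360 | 48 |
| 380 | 28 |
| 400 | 9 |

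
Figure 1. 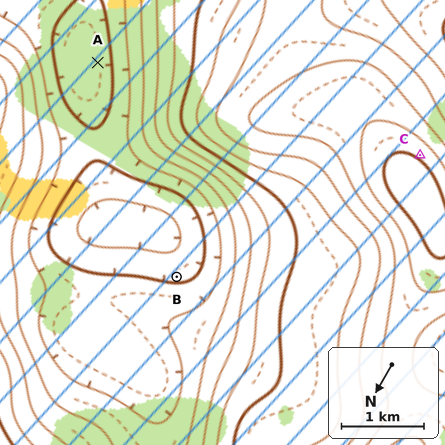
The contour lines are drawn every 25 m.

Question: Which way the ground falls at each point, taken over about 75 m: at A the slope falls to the NE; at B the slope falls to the SE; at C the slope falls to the S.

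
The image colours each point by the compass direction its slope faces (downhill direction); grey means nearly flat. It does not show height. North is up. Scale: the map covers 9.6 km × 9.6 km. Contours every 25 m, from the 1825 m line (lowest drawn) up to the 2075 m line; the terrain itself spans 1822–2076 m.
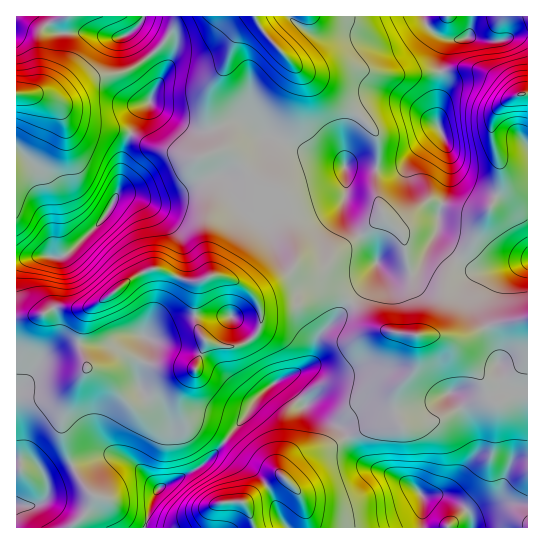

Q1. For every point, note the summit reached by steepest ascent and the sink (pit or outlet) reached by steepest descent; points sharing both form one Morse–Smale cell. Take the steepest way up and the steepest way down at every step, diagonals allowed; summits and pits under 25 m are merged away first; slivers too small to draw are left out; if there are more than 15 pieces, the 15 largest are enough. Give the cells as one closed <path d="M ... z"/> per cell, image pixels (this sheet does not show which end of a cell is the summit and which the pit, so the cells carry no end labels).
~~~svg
<path d="M133 135l-4 2-5 12-7 45-14 25-33 33-7 4-28 0-19 3 0 58 26-2 16-8 32 0-5 7-6 24 1 11 7 18 20 10 13 17 11 10 16-7 16-18 16-7 17-3 9-24-10-28 1-27 3-9 11-5 13 0 14 5 14 11 7 0 28-16 9-10 0-9-3-6-35-48-1-16-3-5-13-20-9-9-5-2-9 0-18 6-13 0-33-10z"/><path d="M255 19l-19 18-12 30-15 22-1 21 6 19 13-6 12-3 8 3 19 13 11 3 25 12 37 10 6 6 13-2 20 4 21-1 27-28 14-10-3-4 0-20 4-24 0-8-2-2-53 3-31-7-12 0-16 4-20 0-9-4-29-29z"/><path d="M471 68l-31 3 1 11-4 24 0 20 3 4-14 10-27 28-21 1-20-4-13 2 0 48 14 20 13 15 5 15 14 10 23-2 6-6 15-32 9 12 14 12 17-21 25-49 1-20-9-31 0-17 8-15 17-11-4 0-23-20z"/><path d="M527 319l-29 4-37 16-43-4-2 31-19 23-2 9 1 16 5 11-3-2-11 0-28 8-10 5-2 2 12 20 8 7 40 18 16 13 15-1 11-4 8-9 18-27 0-10-11-30-8-16-5-5 0-2 18 8 8 0 26-11 14 2 6 7 5 27z"/><path d="M239 120l-12 3-14 7 4 13-1 7 15 3 13 14 12 20 3 19 10 12 26 39 0 9-9 10-28 16-7 1 6 4 8 0 18-6 35-3 20 5 13 8 20-23 6-16-5-12-13-15-14-20-1-17 3-19-3-14-5-4-37-10-25-12-11-3-19-13z"/><path d="M25 93l-9 1 0 164 10 1 9-3 24 1 11-5 33-33 6-9 10-20 4-36 8-20-8-3-22-2-26-6-10-8-10-14-12-5z"/><path d="M318 288l-35 3-18 6-10-1 6 17 0 10-2 8-10 10-14 6-10 0-20-5-9 27-15 24 0 14 8 14 37 19 22-27 5-11 16-15 34-18 8-6 4-8 4-18 32-35-13-9z"/><path d="M90 368l-5 2-8 12-16 40 4 25 8 18 28-9 17 0 19 9 21 23 3 0 40-21 24-26-10-8-26-12-6-10-3-10 1-8 4-10 10-12-1-2-15 3-16 7-16 18-16 7-11-10-13-17z"/><path d="M511 389l-8 0-26 11-8 0-12-7-6 0 13 22 11 30 0 10-18 27-8 9-26 6 0 31 105-1 0-101-5-28-6-7z"/><path d="M299 400l-8 9-4 8-2 28-6 18 2 12-6-4-12-3-16-8-22-19-24 26-44 23-6 15-6 22 108 1 0-5-8-22 25-18 9-6 6 0 22-22 20-7 20-11-6-9-19-11-12-10-7-2z"/><path d="M90 307l-32 0-16 8-26 3 0 141 17 2 7 8 6 15 4-7 22-11-9-29-2-15 12-32 14-21-8-31 6-24z"/><path d="M422 16l-167 1 14 22 29 29 9 4 20 0 16-4 12 0 31 7 53-3 2-19 8-14-15-6-7-7z"/><path d="M346 437l-19 11-20 7-23 23 12 11 7 10 5 28 114 1 1-31-3-4-13-10-44-20z"/><path d="M254 16l-61 0-12 5-10 10-11 16-8 7 9 16 0 8-12 24 14 11 28 16 22 0-5-19 1-21 15-22 12-30 7-9 12-7 1-3z"/><path d="M351 301l-32 36-4 18-4 8-8 6-22 10 18 21 14-11 12-5 40 4 12-5 22 0 14-12 4-9 0-27-26-3-21-8z"/>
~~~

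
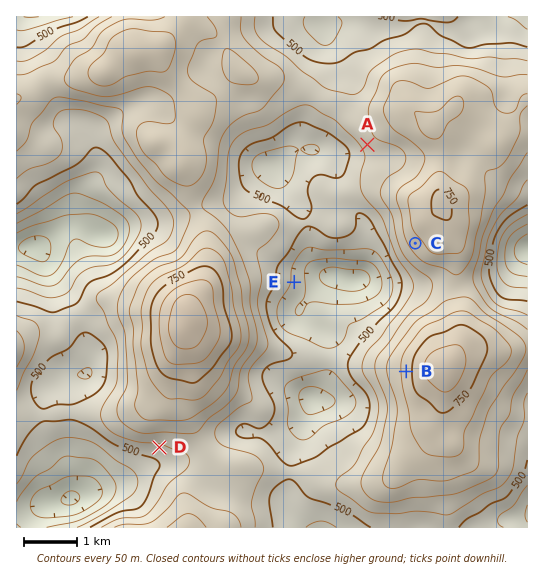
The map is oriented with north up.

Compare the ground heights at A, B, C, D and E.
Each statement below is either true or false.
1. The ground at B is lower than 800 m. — true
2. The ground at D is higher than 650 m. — false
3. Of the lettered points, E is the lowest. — true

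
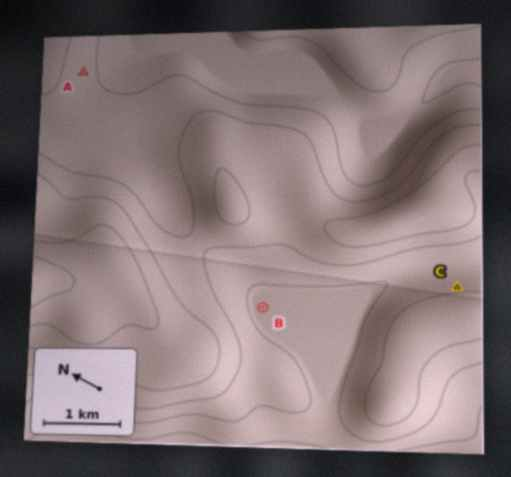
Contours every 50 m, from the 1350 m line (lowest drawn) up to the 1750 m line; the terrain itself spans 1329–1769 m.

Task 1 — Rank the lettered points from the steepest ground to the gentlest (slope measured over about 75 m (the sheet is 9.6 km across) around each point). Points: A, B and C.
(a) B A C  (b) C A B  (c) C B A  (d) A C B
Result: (b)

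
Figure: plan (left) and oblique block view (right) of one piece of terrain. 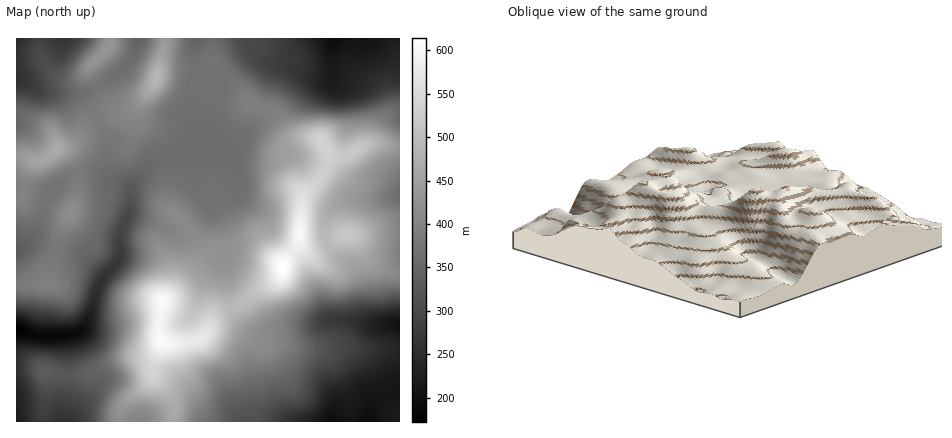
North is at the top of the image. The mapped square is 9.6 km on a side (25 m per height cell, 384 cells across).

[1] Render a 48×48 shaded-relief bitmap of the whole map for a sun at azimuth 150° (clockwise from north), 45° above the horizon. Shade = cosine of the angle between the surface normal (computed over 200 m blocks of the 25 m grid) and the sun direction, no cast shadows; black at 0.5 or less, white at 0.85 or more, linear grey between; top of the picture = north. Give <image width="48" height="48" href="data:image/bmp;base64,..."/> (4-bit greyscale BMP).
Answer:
<image width="48" height="48" href="data:image/bmp;base64,Qk32BAAAAAAAAHYAAAAoAAAAMAAAADAAAAABAAQAAAAAAIAEAAATCwAAEwsAABAAAAAAAAAAAAAAABEREQAiIiIAMzMzAERERABVVVUAZmZmAHd3dwCIiIgAmZmZAKqqqgC7u7sAzMzMAN3d3QDu7u4A////AIiKu6mHVYu6qYm8y7u6qqu8zNy6maqZmYeJqqqXVHrLqpm8y7u6qqu8zdzKqaqYiYeJqqqYU0i8y7q8zLu7qru8zNzLqaqZiIiKu6qpdDSLzMu7zLu7u7u7vMzLuqqpmYiau6qqlkNYvMu8y7u7u7u7u7zMu6qqmYiZqpmaqXZXm7zMzMy7u7u7u7zMzLu6qnd4iHd4mZh3m8zN3d3Lu7u7u8zMzMu7qmVVZlVVZ3d3m93e7/7Lu7u7u8u7u7u7qlQyM0MzMzRWis3e7/7buqq7u7uqqrqqqkMzMzMjMiI1aau7ze7cupmqqqmZmZmZmVZ3d3VDRDIjV5h3is3cupmZqZiIiIiIiJq8zMuFRVQzR5h2V6zMu6qqqph3iImYiLzN3u63RWZUR6uXVYq8zMu7u8uZmau7ut3d3e/pRGd2Z6y5dnirzdzMzd3MzMzd3e3d3d/qQ1ZmaKvKhmeJrN7u7u7u7t3u7t3dzM3sUjRFVomqhmd3is3///7u/+7u7ru7u7zdcQERI0aJh2dmZ5vf/+7e7+7d7omZmavdowAAASRoiHd2Vni+/+7d3d3d3HeImZrN2CAAEjRniIh2VVaM7u7cu7zLumZ4mZq97HISNFZniZmHZVV5zdzLqru6qWZniaqr3aZEVmd3iJmYdUNGrMuqu7u6qod3iaqqvLhmd3d3iImYdTIUi8qavMy7qpmHiququ7hmd3iIiIiIdlMSa7qZq7u7qqqYiru6rLhVZ4iYh3d3d2UySbqYiZqqqqqoiby6rMlUZ4mZh3dmZmZTOLuWZniZqrupeKu6q8p1aJmZiId2VWdjN7uXZmd4ibupdomqqsuGZ4iIiYiHZmdlR6y5d3eHeKqphmiqqruXZ3eIiZmId3d2V6zKmZmZiJqql3iamauXd3eImZmZh3d3Z5zcuqqqqpq7qYiamauod4iJmZmZh2ZmZnrNy6qru6vNypmaqqupiIiZmZmZh2VVRVi8zLuru6rN7bqqqqu6mIiJmYmZh3ZlRVabzdy7u5mb3tu6qqq6mZmZmZmZh3eHZmeKvN7czHZnnMy7qZqrqZmZmZmZh2eJiIiZmb3dzFVVeaq6qZmrqqmZmZmZh2Z4mYiYdWm7ulVmZ3iaqZmquqqZmZmZmGVmd3eIdTVnh2ZmZneJmqmqqqmZmZmZmYZVQyJFZUNFZndlVneJmZmqqpmZmZmZqph2QgABIzNGeHdTRneImZmqu6mZmZmZmpmHYxAAAAE1eWVERWd4iIiazcqZmZmImZh3ZUMhEAASRlVVZneIh3d5ztupmZmIiHdmZmZVVUMzNFZ3d4mZh3ZWne2pmZmIh3Zmd4iId3dlVXiIh3m7qHZUWt26mZmYd3ZneJmYiIh3d4iIhlacy5hjN7y6mZmYd3eImaqZiIh3iIiYdjJa3bl0JZupmZmYiImZmqqYiIh3eHiIh0EVrduFJJupiImYmZqpmZmYiIh3eHd4h2MBWsuWNIu5h4iZmaqpmZmYeIiHiGZ4iHQgOLunRIu5h4iZmZmZmZmYeIiIiA=="/>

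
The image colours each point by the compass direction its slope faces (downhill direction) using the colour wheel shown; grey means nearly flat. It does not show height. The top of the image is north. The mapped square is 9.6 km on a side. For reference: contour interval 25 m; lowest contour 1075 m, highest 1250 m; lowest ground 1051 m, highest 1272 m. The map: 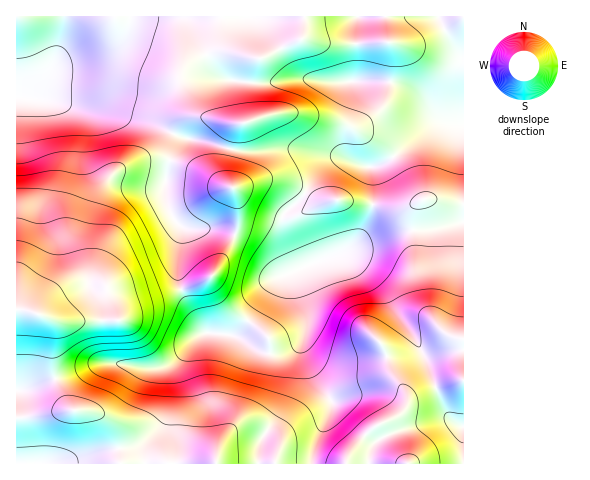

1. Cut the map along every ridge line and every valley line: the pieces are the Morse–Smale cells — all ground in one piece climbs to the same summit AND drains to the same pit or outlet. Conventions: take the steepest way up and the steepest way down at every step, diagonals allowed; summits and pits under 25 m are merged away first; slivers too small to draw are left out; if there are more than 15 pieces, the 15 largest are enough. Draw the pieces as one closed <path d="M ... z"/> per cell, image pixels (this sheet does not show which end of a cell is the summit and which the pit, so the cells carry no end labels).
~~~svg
<path d="M463 16l-158 0-3 23-33 17-17 2-24-7-12 0-24 11-9 7-2 5 0 11 3 11 6 13 9 7-10 0-12 10-13 29-30 7-18 9-11 14-7 16-5 26-1 43 2 8 13 10 3 26 5 6-55 2-29-11-15-2 1 155 295-1 2-14 16-37 1-12-17-26-11-21 3-40-10-36 1-6-14 4-23-28-25-13-19-6-30 0-9-5-9-16-4-19 6-30 10-21 24 4 38 10 57-2 45 9-14 0-5 4-9 11-12 22-20 18-2 10 9 28 9 16 6 0 29-12 8 0 19 12 22 20 32 53 12 23 18 50 8 9 10 4z"/><path d="M304 16l-288 1 1 292 14 2 29 11 55-2-5-6-3-26-13-10-2-8 2-53 4-16 7-16 10-13 7-4 19-8 23-5 13-29 12-10 10 0-9-7-9-24 0-11 7-10 28-13 12 0 24 7 17-2 33-17 2-8z"/><path d="M343 255l-8 0-10 4-21 8-8 5 10 41-3 40 11 21 17 26-1 12-16 37-2 14 151 1 1-37-10-5-8-9-18-50-14-28-18-24-12-24-22-20z"/><path d="M183 137l-6 3-5 11-8 37 4 19 9 16 5 4 11 3 23-2 35 13 17 14 15 20 19-7-5-5-9-20-6-20 1-8 21-20 16-29 10-8 10-1-41-8-57 2z"/>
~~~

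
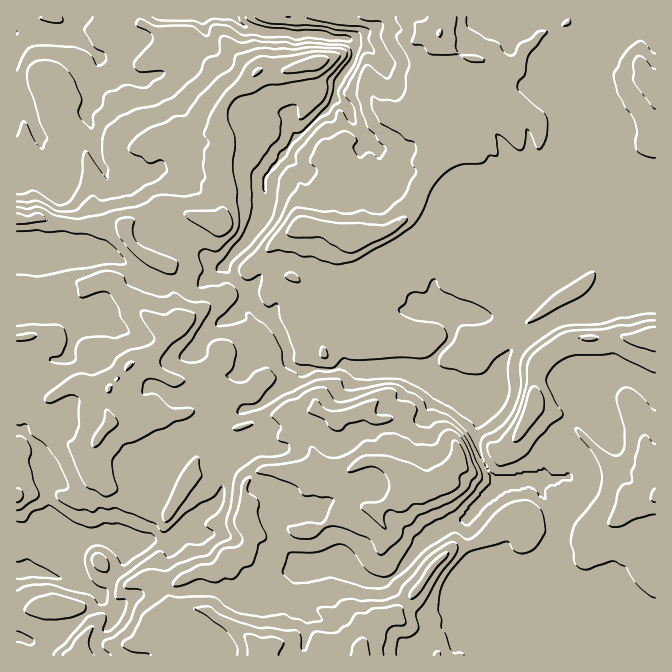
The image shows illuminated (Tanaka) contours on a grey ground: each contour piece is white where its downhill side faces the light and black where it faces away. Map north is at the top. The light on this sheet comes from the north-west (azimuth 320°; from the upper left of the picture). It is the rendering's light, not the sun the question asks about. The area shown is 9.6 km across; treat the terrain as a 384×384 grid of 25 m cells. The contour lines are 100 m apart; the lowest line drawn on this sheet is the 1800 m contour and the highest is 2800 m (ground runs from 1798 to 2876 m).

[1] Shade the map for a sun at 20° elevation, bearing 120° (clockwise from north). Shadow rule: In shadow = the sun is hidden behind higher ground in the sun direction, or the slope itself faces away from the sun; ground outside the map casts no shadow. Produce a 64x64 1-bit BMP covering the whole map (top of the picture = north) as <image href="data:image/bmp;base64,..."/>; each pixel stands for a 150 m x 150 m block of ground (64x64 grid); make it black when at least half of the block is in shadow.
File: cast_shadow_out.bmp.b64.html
<image width="64" height="64" href="data:image/bmp;base64,Qk0+AgAAAAAAAD4AAAAoAAAAQAAAAEAAAAABAAEAAAAAAAACAAATCwAAEwsAAAIAAAAAAAAA////AAAAAAAcAAMAAAAAADzwBgQAAAAAPvgAlEAAAAAHeACAQAAAAAH+AAAAAAAAgf/gAD4AAACD+AAAPwAAAONwAAAPgAAAw3vAAAeABAADP/gAA8ACAAc/+AAB4AIABh/+AAHwAgAAAPwAAHYDAAACHAAABwIAAAIcAAADADAABxwAQAHAMBADDAAAAGAwAAOOAAAAAAAAA48AAAAAAAABx/zAAQAEAADD+OATAA4CACAIADOADAMAEAAAZ8AEAAAOAADn4AAAAAPAAAfgAAAAAPjgB/AAMAAAfPgH8AAYgAA+fAfwAA/gAB/gA/AAAeAAAAAB8AAAeDAQAAD4AAAsMBAAAH4AwAAAAAAAn/fgAAQAAABv/wABACAAADD/AAAAAAAADAAAAAGAAAAGAAMACIAAAAEAH4AGAAAAAAAPgAcAAAAAAAAAB4AAAAAAAAADwAAAAAAAAAHgAAAAAABgAfDcAAAAzvAB8A4AAADe/AHwAAAAAJ48AfAAAAAADhAA4AAAAAACAABwAAAAAAAAADgAAAAAAIAAPAAAAAABgAAcAAAAAAGAAB4AAAAAAYAAByAAAAABAAAD4AAAAECAAAHiAAAAAAB4AeIAAACAAH4A4gAAAMAA/wDmAAAMwAA/vG8AAAyAAD//YgAAHIAAP//yAAAMAAAz/D8AAAAAA/8ABGAAAA=="/>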